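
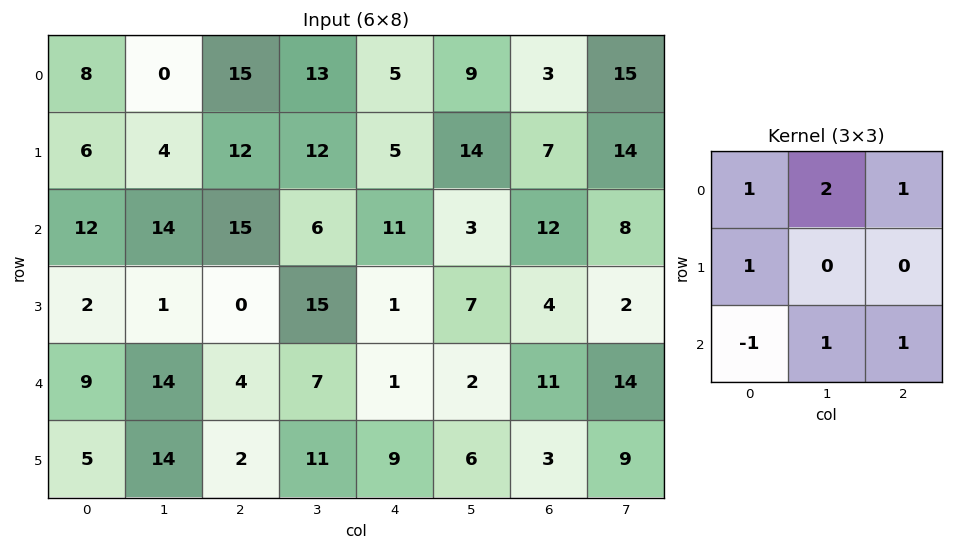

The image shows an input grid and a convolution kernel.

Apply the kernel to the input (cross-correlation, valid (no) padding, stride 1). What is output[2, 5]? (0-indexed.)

65

The receptive field on the input at this output position is [3 12 8 / 7 4 2 / 2 11 14]. Elementwise product with the kernel and sum: 3·1 + 12·2 + 8·1 + 7·1 + 2·-1 + 11·1 + 14·1.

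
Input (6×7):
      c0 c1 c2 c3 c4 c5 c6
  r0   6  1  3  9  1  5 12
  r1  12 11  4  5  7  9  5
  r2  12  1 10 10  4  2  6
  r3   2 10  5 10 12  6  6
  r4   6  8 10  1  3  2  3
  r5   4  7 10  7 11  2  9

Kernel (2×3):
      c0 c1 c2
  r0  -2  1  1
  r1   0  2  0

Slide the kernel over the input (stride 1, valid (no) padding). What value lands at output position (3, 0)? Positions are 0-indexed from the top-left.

27

The receptive field on the input at this output position is [2 10 5 / 6 8 10]. Elementwise product with the kernel and sum: 2·-2 + 10·1 + 5·1 + 8·2.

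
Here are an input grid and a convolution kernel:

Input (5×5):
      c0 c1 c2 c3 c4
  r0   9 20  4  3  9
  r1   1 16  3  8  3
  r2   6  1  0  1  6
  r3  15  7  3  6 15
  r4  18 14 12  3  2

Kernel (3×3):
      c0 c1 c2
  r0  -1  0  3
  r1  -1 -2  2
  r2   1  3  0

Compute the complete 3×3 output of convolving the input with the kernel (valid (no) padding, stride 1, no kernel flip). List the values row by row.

-15 -16 13
36 25 37
31 51 54

Output[0,0]: The receptive field on the input at this output position is [9 20 4 / 1 16 3 / 6 1 0]. Elementwise product with the kernel and sum: 9·-1 + 4·3 + 1·-1 + 16·-2 + 3·2 + 6·1 + 1·3.
Output[0,1]: The receptive field on the input at this output position is [20 4 3 / 16 3 8 / 1 0 1]. Elementwise product with the kernel and sum: 20·-1 + 3·3 + 16·-1 + 3·-2 + 8·2 + 1·1 + 0·3.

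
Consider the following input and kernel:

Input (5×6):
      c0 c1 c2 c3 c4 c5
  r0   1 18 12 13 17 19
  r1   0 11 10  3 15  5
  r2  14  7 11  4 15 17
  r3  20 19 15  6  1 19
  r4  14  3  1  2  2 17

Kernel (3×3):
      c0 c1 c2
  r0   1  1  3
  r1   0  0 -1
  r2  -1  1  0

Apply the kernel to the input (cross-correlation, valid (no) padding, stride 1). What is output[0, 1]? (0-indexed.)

70

The receptive field on the input at this output position is [18 12 13 / 11 10 3 / 7 11 4]. Elementwise product with the kernel and sum: 18·1 + 12·1 + 13·3 + 3·-1 + 7·-1 + 11·1.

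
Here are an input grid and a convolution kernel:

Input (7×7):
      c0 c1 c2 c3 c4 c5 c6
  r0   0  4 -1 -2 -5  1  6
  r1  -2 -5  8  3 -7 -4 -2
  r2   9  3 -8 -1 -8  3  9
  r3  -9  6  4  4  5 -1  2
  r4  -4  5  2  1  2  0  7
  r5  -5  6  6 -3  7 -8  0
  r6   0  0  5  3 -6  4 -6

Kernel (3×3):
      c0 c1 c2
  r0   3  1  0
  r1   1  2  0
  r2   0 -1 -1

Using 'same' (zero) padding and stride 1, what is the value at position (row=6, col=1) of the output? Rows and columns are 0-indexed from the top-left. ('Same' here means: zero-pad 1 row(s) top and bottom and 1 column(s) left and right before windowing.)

The receptive field on the zero-padded input at this output position is [-5 6 6 / 0 0 5 / 0 0 0]. Elementwise product with the kernel and sum: -5·3 + 6·1 + 0·1 + 0·2 + 0·-1 + 0·-1.

-9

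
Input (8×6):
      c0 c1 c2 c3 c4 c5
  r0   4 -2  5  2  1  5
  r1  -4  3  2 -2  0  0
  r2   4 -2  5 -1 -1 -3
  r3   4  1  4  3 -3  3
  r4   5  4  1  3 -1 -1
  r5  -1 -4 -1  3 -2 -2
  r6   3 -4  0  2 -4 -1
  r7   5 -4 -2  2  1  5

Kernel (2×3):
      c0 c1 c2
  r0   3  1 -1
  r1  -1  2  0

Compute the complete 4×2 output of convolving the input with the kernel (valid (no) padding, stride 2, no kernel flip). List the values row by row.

15 10
3 17
11 14
-8 12

Output[0,0]: The receptive field on the input at this output position is [4 -2 5 / -4 3 2]. Elementwise product with the kernel and sum: 4·3 + -2·1 + 5·-1 + -4·-1 + 3·2.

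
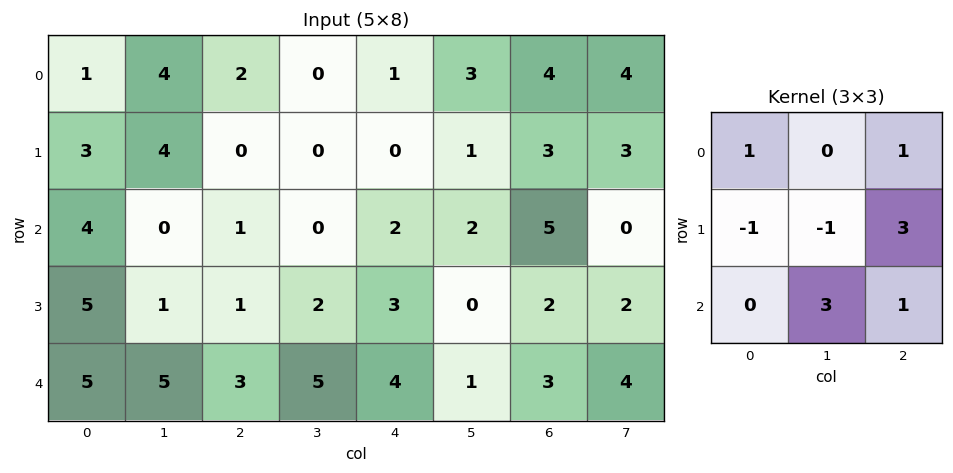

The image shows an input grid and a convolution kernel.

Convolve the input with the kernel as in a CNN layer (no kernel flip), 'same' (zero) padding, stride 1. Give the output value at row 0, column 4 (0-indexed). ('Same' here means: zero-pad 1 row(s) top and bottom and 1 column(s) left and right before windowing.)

9

The receptive field on the zero-padded input at this output position is [0 0 0 / 0 1 3 / 0 0 1]. Elementwise product with the kernel and sum: 0·1 + 0·1 + 0·-1 + 1·-1 + 3·3 + 0·3 + 1·1.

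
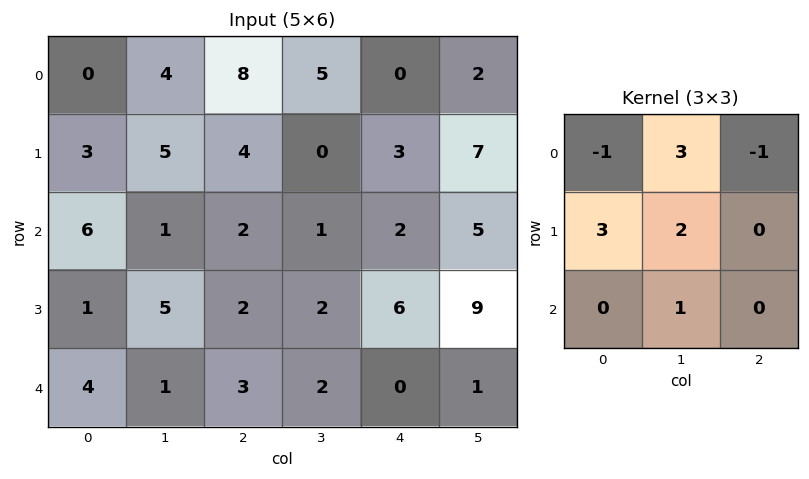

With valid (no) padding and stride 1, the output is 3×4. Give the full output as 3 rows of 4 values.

24 40 20 1
33 16 3 15
9 26 11 18

Output[0,0]: The receptive field on the input at this output position is [0 4 8 / 3 5 4 / 6 1 2]. Elementwise product with the kernel and sum: 0·-1 + 4·3 + 8·-1 + 3·3 + 5·2 + 1·1.
Output[0,1]: The receptive field on the input at this output position is [4 8 5 / 5 4 0 / 1 2 1]. Elementwise product with the kernel and sum: 4·-1 + 8·3 + 5·-1 + 5·3 + 4·2 + 2·1.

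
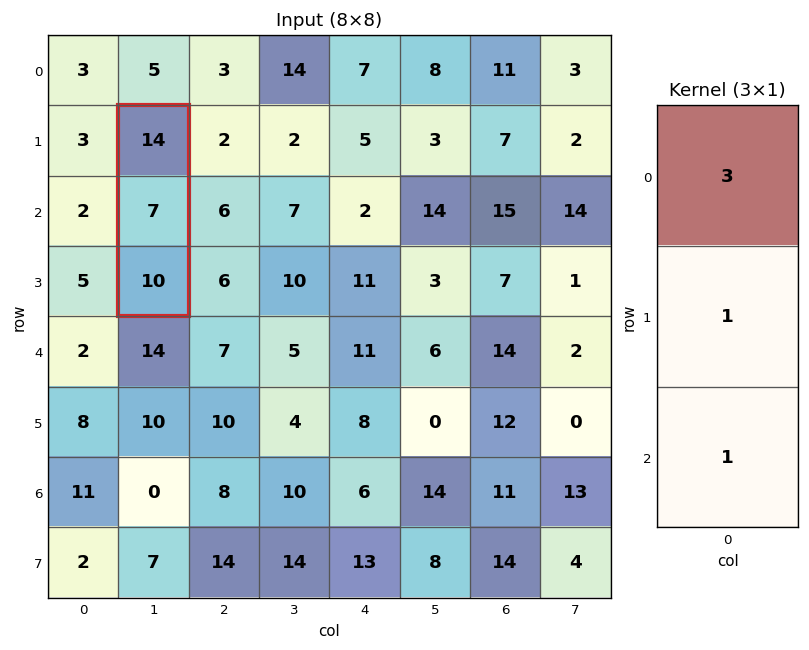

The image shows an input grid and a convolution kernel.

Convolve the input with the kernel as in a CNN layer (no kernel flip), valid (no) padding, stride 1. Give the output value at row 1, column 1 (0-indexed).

59

The receptive field on the input at this output position is [14 / 7 / 10]. Elementwise product with the kernel and sum: 14·3 + 7·1 + 10·1.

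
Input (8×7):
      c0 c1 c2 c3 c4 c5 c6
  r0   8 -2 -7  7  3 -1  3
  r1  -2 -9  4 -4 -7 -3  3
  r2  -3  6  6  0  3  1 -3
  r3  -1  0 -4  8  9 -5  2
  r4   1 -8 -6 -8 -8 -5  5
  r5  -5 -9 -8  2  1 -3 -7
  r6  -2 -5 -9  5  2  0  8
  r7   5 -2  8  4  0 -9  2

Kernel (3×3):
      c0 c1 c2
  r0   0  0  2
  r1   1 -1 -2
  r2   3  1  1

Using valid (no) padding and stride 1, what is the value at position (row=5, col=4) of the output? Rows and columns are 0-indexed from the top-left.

The receptive field on the input at this output position is [1 -3 -7 / 2 0 8 / 0 -9 2]. Elementwise product with the kernel and sum: -7·2 + 2·1 + 0·-1 + 8·-2 + 0·3 + -9·1 + 2·1.

-35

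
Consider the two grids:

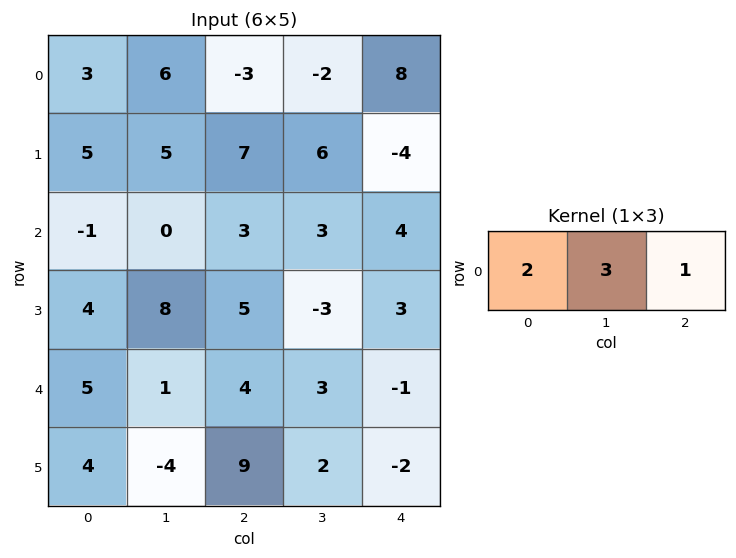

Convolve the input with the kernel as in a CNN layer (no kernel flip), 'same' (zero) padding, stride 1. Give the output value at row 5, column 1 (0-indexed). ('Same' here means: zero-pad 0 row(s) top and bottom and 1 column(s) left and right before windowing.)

The receptive field on the zero-padded input at this output position is [4 -4 9]. Elementwise product with the kernel and sum: 4·2 + -4·3 + 9·1.

5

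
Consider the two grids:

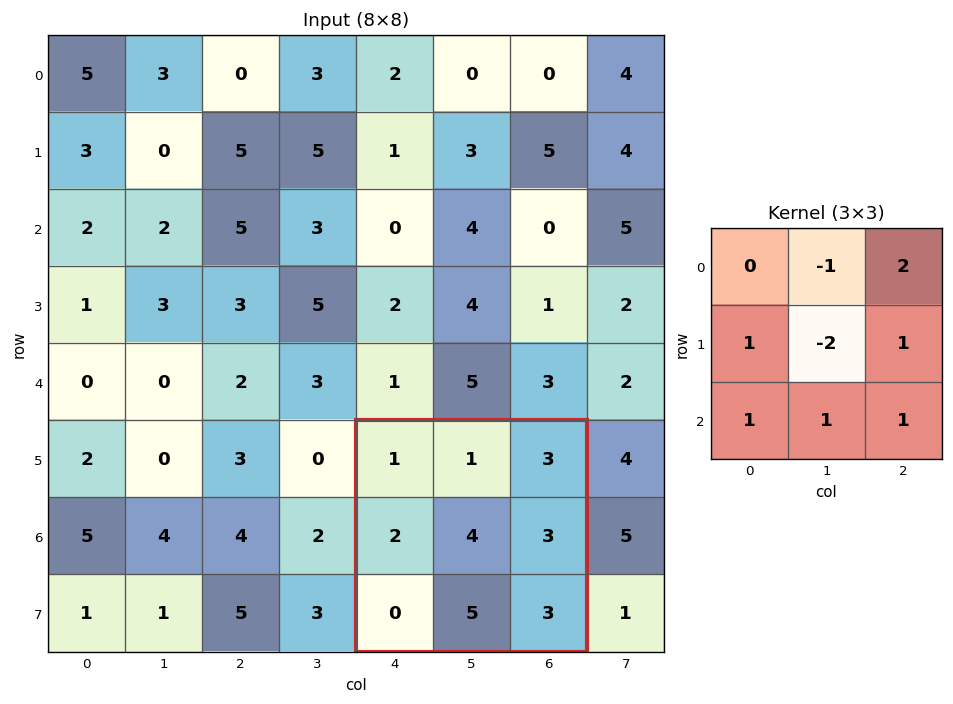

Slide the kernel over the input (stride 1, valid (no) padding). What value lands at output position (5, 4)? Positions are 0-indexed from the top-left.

10

The receptive field on the input at this output position is [1 1 3 / 2 4 3 / 0 5 3]. Elementwise product with the kernel and sum: 1·-1 + 3·2 + 2·1 + 4·-2 + 3·1 + 0·1 + 5·1 + 3·1.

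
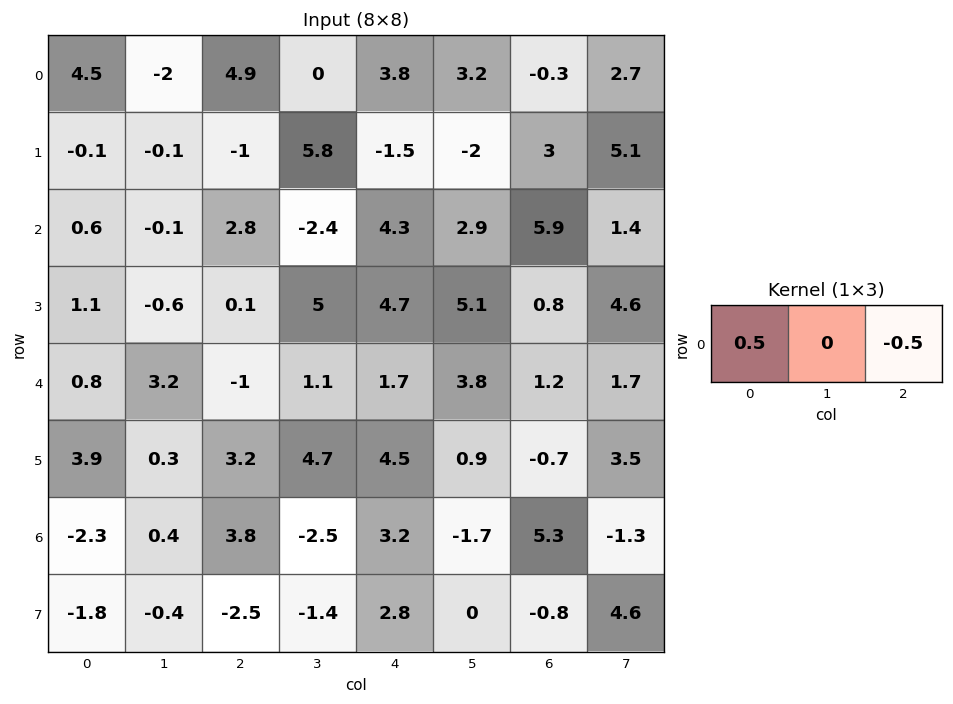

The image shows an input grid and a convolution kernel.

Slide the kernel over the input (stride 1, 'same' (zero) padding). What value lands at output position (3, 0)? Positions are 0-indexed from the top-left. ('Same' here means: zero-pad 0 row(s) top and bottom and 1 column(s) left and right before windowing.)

0.3

The receptive field on the zero-padded input at this output position is [0 1.1 -0.6]. Elementwise product with the kernel and sum: 0·0.5 + -0.6·-0.5.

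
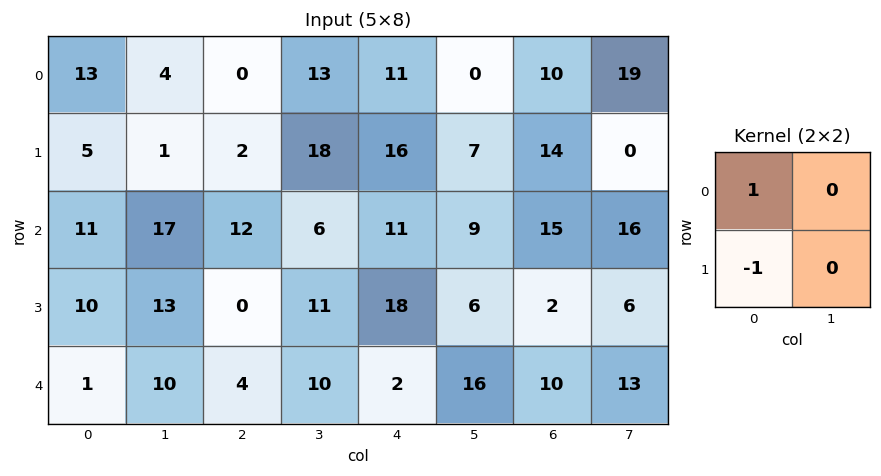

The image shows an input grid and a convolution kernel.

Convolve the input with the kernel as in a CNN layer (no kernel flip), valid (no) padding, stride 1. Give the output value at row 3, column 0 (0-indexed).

9

The receptive field on the input at this output position is [10 13 / 1 10]. Elementwise product with the kernel and sum: 10·1 + 1·-1.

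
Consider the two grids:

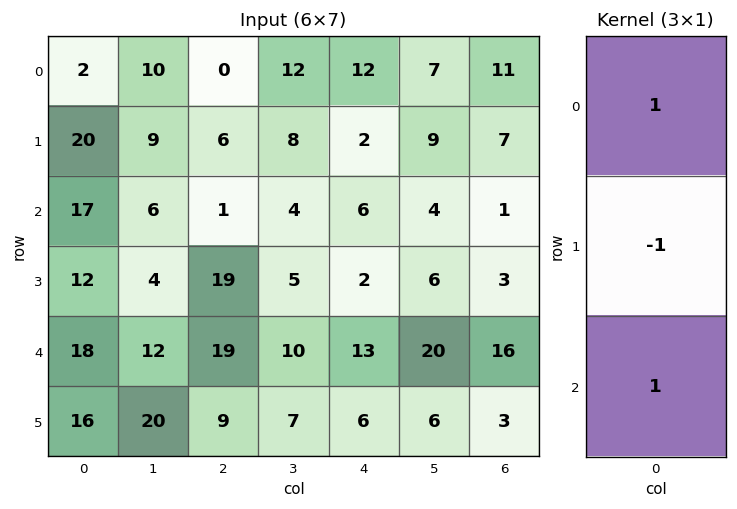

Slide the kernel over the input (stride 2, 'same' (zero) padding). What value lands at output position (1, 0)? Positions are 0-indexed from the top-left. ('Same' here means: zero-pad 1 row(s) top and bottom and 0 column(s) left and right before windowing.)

The receptive field on the zero-padded input at this output position is [20 / 17 / 12]. Elementwise product with the kernel and sum: 20·1 + 17·-1 + 12·1.

15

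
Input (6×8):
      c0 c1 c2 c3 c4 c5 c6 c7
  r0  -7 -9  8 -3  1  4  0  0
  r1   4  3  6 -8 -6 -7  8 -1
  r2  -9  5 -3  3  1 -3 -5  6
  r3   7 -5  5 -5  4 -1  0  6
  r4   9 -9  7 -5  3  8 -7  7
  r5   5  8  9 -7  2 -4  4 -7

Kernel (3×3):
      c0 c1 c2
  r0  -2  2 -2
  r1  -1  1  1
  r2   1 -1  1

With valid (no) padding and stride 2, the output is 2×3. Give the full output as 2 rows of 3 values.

Output[0,0]: The receptive field on the input at this output position is [-7 -9 8 / 4 3 6 / -9 5 -3]. Elementwise product with the kernel and sum: -7·-2 + -9·2 + 8·-2 + 4·-1 + 3·1 + 6·1 + -9·1 + 5·-1 + -3·1.
Output[0,1]: The receptive field on the input at this output position is [8 -3 1 / 6 -8 -6 / -3 3 1]. Elementwise product with the kernel and sum: 8·-2 + -3·2 + 1·-2 + 6·-1 + -8·1 + -6·1 + -3·1 + 3·-1 + 1·1.

-32 -49 12
52 19 -15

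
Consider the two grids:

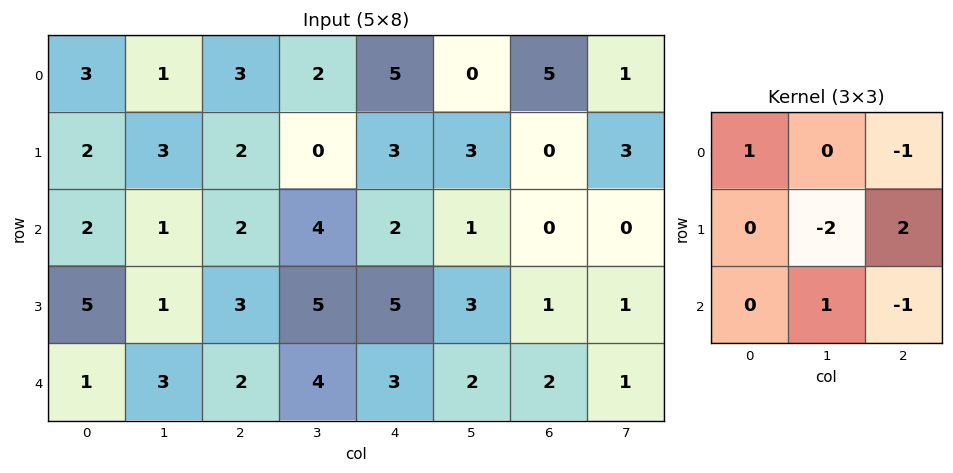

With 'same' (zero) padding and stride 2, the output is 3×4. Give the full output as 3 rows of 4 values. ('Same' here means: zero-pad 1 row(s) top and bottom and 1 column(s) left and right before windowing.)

Output[0,0]: The receptive field on the zero-padded input at this output position is [0 0 0 / 0 3 1 / 0 2 3]. Elementwise product with the kernel and sum: 0·1 + 0·-1 + 3·-2 + 1·2 + 2·1 + 3·-1.

-5 0 -10 -11
-1 5 -3 0
3 0 0 0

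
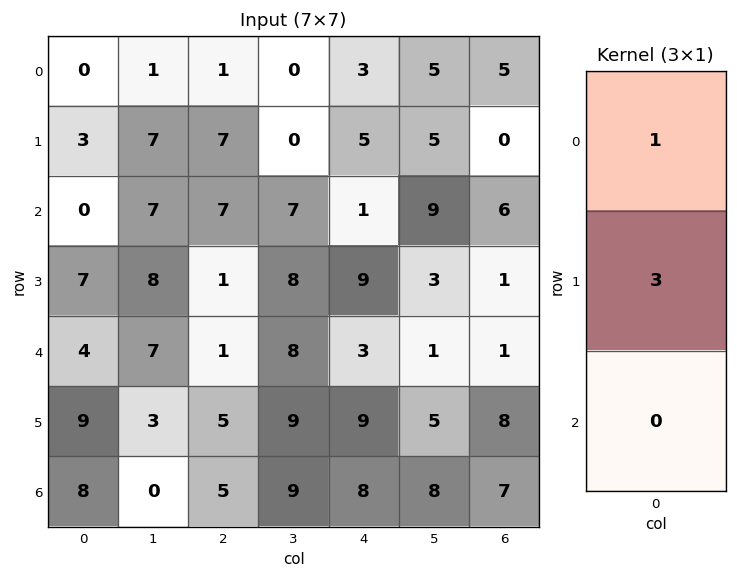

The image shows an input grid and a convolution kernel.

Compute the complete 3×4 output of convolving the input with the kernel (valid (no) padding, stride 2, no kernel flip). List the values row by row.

Output[0,0]: The receptive field on the input at this output position is [0 / 3 / 0]. Elementwise product with the kernel and sum: 0·1 + 3·3.

9 22 18 5
21 10 28 9
31 16 30 25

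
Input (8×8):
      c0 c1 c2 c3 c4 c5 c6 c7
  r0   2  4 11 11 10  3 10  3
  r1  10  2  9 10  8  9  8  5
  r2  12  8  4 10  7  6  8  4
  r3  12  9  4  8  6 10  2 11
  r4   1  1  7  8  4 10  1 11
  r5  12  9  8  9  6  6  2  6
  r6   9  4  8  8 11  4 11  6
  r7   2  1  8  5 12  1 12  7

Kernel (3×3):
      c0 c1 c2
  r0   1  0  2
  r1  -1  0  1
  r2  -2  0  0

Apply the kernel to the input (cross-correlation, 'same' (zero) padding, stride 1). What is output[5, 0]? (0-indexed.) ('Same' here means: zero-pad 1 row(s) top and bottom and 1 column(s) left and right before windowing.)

11

The receptive field on the zero-padded input at this output position is [0 1 1 / 0 12 9 / 0 9 4]. Elementwise product with the kernel and sum: 0·1 + 1·2 + 0·-1 + 9·1 + 0·-2.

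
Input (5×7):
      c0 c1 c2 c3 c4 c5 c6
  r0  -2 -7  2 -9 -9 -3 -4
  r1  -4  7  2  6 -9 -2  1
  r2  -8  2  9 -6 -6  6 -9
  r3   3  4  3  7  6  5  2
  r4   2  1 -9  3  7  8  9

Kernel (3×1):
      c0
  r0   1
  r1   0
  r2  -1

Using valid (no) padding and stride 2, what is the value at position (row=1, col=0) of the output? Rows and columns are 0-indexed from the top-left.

The receptive field on the input at this output position is [-8 / 3 / 2]. Elementwise product with the kernel and sum: -8·1 + 2·-1.

-10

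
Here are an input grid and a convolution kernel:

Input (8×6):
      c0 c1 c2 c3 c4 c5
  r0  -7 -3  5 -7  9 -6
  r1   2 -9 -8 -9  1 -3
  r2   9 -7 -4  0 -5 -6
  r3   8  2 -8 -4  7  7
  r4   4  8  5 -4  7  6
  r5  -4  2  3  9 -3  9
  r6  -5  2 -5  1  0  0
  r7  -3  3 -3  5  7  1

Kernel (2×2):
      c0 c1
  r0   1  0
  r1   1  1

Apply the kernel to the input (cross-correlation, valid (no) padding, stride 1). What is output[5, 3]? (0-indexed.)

10

The receptive field on the input at this output position is [9 -3 / 1 0]. Elementwise product with the kernel and sum: 9·1 + 1·1 + 0·1.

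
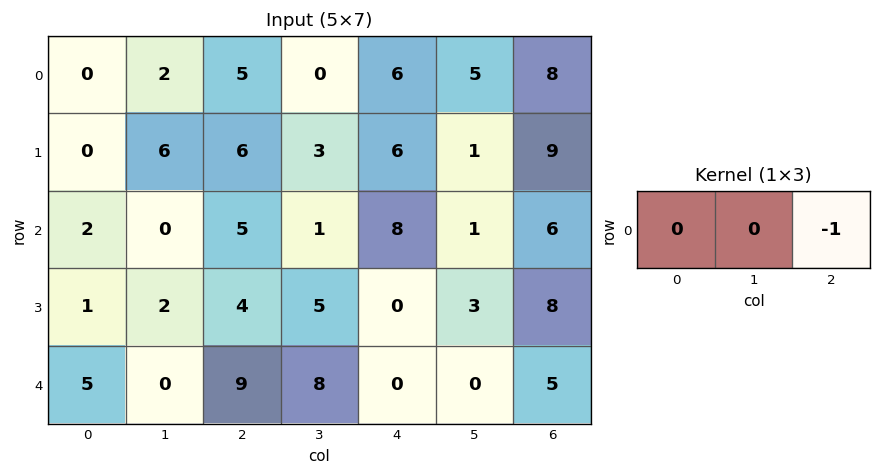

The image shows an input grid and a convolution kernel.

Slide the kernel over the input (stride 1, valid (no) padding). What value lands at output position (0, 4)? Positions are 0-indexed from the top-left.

The receptive field on the input at this output position is [6 5 8]. Elementwise product with the kernel and sum: 8·-1.

-8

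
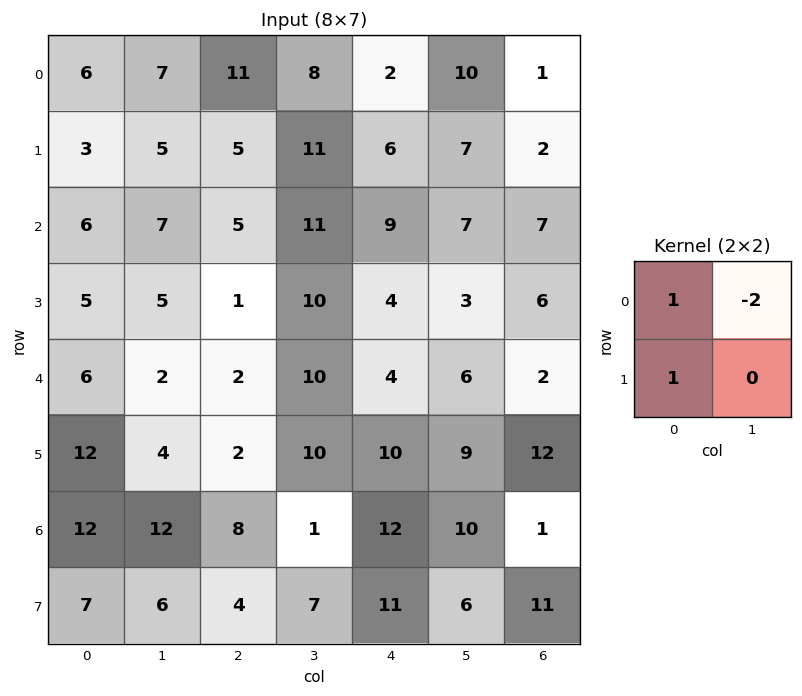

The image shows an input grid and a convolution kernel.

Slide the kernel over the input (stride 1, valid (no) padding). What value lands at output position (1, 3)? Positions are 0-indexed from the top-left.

10

The receptive field on the input at this output position is [11 6 / 11 9]. Elementwise product with the kernel and sum: 11·1 + 6·-2 + 11·1.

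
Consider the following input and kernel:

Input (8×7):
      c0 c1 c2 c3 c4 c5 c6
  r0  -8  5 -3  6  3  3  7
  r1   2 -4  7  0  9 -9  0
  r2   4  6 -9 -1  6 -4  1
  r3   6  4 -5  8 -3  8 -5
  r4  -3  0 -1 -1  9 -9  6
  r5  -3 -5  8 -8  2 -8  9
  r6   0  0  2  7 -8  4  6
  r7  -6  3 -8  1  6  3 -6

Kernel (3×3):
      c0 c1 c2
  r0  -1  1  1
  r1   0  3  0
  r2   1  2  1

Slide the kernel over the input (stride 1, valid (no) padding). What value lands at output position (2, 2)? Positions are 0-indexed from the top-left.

The receptive field on the input at this output position is [-9 -1 6 / -5 8 -3 / -1 -1 9]. Elementwise product with the kernel and sum: -9·-1 + -1·1 + 6·1 + 8·3 + -1·1 + -1·2 + 9·1.

44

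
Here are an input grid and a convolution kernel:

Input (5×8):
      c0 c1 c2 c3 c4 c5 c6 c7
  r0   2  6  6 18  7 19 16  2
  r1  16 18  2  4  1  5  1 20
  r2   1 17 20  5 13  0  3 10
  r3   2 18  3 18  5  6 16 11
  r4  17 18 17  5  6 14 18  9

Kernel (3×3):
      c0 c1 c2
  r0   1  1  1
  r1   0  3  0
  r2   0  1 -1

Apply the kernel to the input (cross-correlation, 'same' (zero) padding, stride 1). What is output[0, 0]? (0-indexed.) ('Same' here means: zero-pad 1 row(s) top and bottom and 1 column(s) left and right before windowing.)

The receptive field on the zero-padded input at this output position is [0 0 0 / 0 2 6 / 0 16 18]. Elementwise product with the kernel and sum: 0·1 + 0·1 + 0·1 + 2·3 + 16·1 + 18·-1.

4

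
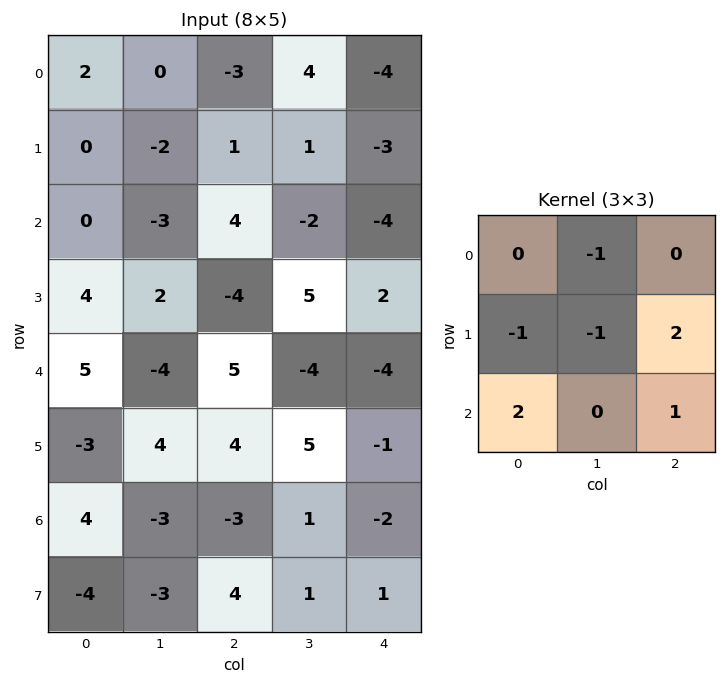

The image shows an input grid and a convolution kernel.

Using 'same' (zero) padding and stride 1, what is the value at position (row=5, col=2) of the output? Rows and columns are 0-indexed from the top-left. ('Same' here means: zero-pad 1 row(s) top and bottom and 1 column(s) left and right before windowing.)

-8

The receptive field on the zero-padded input at this output position is [-4 5 -4 / 4 4 5 / -3 -3 1]. Elementwise product with the kernel and sum: 5·-1 + 4·-1 + 4·-1 + 5·2 + -3·2 + 1·1.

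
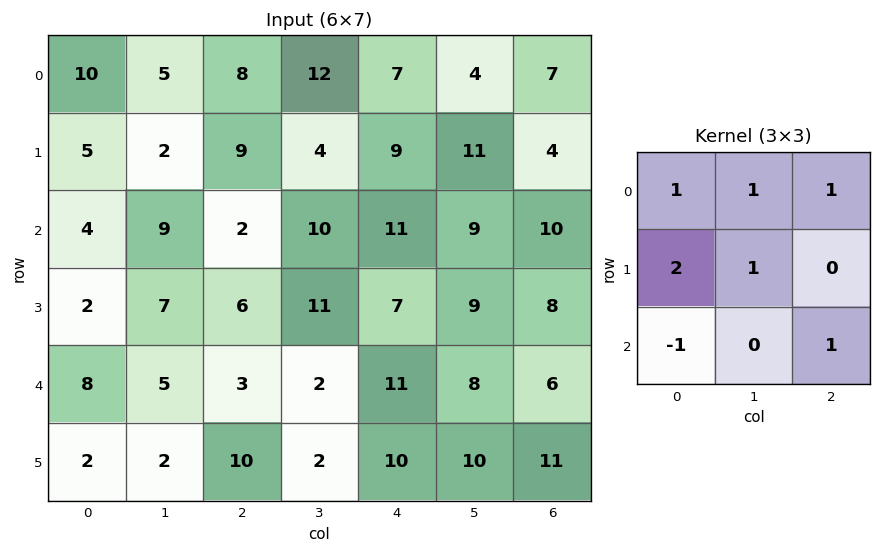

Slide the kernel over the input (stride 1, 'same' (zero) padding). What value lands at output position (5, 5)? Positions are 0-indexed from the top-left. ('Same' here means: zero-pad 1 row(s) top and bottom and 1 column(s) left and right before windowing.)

The receptive field on the zero-padded input at this output position is [11 8 6 / 10 10 11 / 0 0 0]. Elementwise product with the kernel and sum: 11·1 + 8·1 + 6·1 + 10·2 + 10·1 + 0·-1 + 0·1.

55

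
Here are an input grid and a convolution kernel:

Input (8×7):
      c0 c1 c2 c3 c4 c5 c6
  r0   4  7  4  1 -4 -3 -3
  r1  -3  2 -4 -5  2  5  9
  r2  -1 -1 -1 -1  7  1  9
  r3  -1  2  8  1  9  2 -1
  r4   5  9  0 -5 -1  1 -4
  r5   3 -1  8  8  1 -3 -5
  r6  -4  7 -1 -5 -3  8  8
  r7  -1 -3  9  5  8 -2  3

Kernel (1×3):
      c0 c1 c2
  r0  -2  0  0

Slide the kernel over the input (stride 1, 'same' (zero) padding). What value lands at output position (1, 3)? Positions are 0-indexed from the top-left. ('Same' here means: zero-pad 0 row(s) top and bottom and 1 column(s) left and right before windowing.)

The receptive field on the zero-padded input at this output position is [-4 -5 2]. Elementwise product with the kernel and sum: -4·-2.

8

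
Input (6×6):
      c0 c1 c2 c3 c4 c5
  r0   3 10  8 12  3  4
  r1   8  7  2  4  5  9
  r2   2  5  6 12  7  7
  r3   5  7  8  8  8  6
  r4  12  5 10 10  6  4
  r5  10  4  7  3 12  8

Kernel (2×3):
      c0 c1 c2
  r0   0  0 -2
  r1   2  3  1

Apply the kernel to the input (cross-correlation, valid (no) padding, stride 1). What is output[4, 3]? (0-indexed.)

The receptive field on the input at this output position is [10 6 4 / 3 12 8]. Elementwise product with the kernel and sum: 4·-2 + 3·2 + 12·3 + 8·1.

42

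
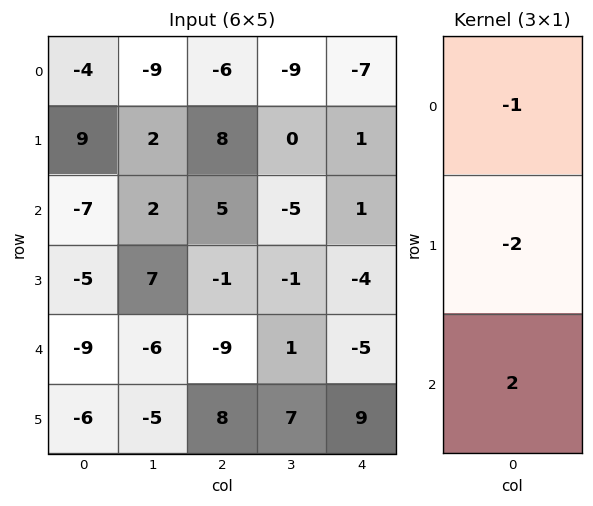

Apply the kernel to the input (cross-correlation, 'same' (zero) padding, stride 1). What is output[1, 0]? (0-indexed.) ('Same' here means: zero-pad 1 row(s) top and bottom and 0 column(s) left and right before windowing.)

The receptive field on the zero-padded input at this output position is [-4 / 9 / -7]. Elementwise product with the kernel and sum: -4·-1 + 9·-2 + -7·2.

-28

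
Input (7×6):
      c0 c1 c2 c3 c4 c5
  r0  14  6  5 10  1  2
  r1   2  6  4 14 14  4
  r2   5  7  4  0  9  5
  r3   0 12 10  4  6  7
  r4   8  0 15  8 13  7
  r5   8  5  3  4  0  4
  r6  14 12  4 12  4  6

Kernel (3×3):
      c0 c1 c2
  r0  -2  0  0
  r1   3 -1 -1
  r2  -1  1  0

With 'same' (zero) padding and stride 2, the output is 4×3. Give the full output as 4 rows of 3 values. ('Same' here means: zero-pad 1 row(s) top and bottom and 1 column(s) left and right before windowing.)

-18 1 27
-12 3 -40
0 -49 -8
-26 10 18

Output[0,0]: The receptive field on the zero-padded input at this output position is [0 0 0 / 0 14 6 / 0 2 6]. Elementwise product with the kernel and sum: 0·-2 + 0·3 + 14·-1 + 6·-1 + 0·-1 + 2·1.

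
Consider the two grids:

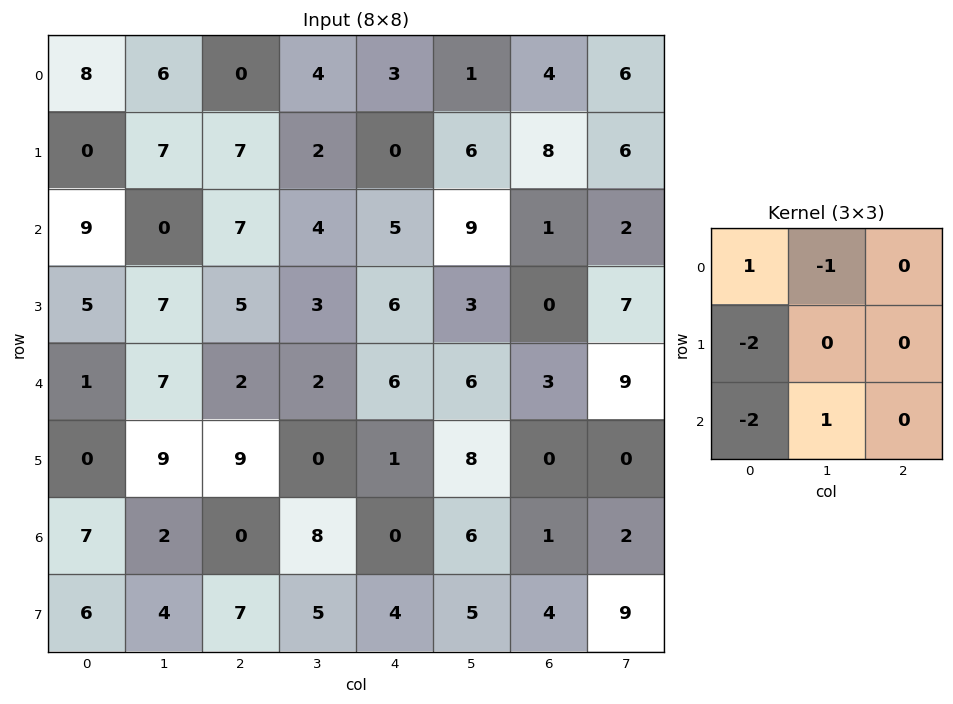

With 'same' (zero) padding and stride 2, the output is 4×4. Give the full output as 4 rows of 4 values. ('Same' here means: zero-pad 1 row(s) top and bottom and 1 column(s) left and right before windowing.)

Output[0,0]: The receptive field on the zero-padded input at this output position is [0 0 0 / 0 8 6 / 0 0 7]. Elementwise product with the kernel and sum: 0·1 + 0·-1 + 0·-2 + 0·-2 + 0·1.
Output[0,1]: The receptive field on the zero-padded input at this output position is [0 0 0 / 6 0 4 / 7 7 2]. Elementwise product with the kernel and sum: 0·1 + 0·-1 + 6·-2 + 7·-2 + 7·1.

0 -19 -12 -6
5 -9 -6 -26
-5 -21 -6 -25
6 -5 -23 -10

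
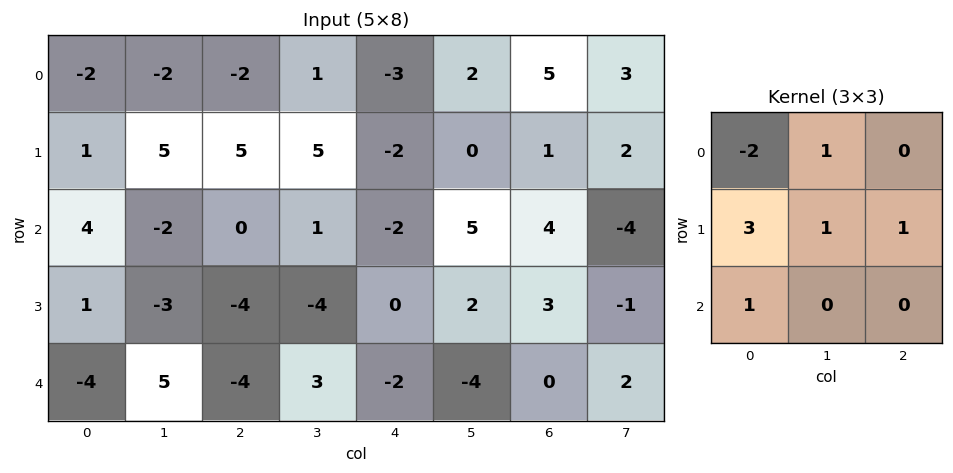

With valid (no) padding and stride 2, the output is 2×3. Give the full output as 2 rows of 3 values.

Output[0,0]: The receptive field on the input at this output position is [-2 -2 -2 / 1 5 5 / 4 -2 0]. Elementwise product with the kernel and sum: -2·-2 + -2·1 + 1·3 + 5·1 + 5·1 + 4·1.
Output[0,1]: The receptive field on the input at this output position is [-2 1 -3 / 5 5 -2 / 0 1 -2]. Elementwise product with the kernel and sum: -2·-2 + 1·1 + 5·3 + 5·1 + -2·1 + 0·1.

19 23 1
-18 -19 12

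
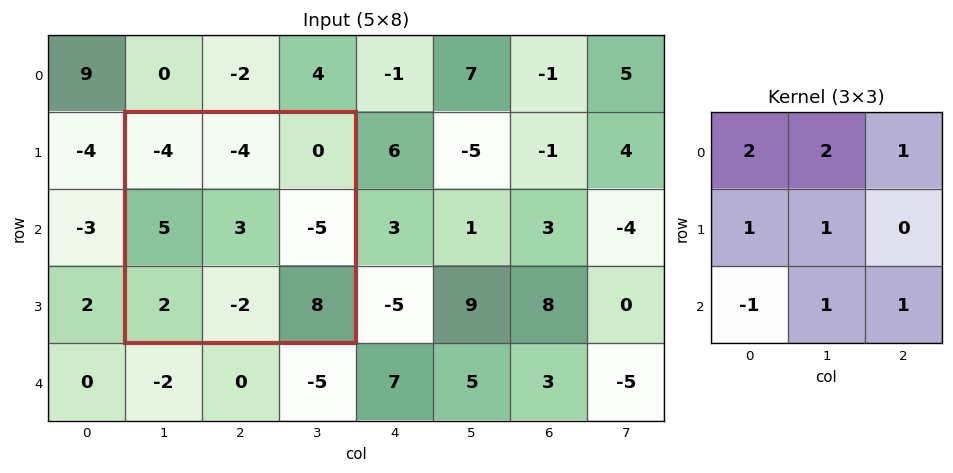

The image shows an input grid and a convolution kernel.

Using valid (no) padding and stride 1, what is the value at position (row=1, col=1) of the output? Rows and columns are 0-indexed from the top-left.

The receptive field on the input at this output position is [-4 -4 0 / 5 3 -5 / 2 -2 8]. Elementwise product with the kernel and sum: -4·2 + -4·2 + 0·1 + 5·1 + 3·1 + 2·-1 + -2·1 + 8·1.

-4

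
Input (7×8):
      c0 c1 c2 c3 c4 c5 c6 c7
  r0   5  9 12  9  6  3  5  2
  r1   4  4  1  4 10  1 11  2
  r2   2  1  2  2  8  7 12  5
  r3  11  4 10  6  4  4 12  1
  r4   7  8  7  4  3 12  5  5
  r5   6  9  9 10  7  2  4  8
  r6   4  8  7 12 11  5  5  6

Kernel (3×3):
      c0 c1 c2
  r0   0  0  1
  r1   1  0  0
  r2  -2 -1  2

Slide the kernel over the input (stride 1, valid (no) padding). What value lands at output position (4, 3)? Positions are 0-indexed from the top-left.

-3

The receptive field on the input at this output position is [4 3 12 / 10 7 2 / 12 11 5]. Elementwise product with the kernel and sum: 12·1 + 10·1 + 12·-2 + 11·-1 + 5·2.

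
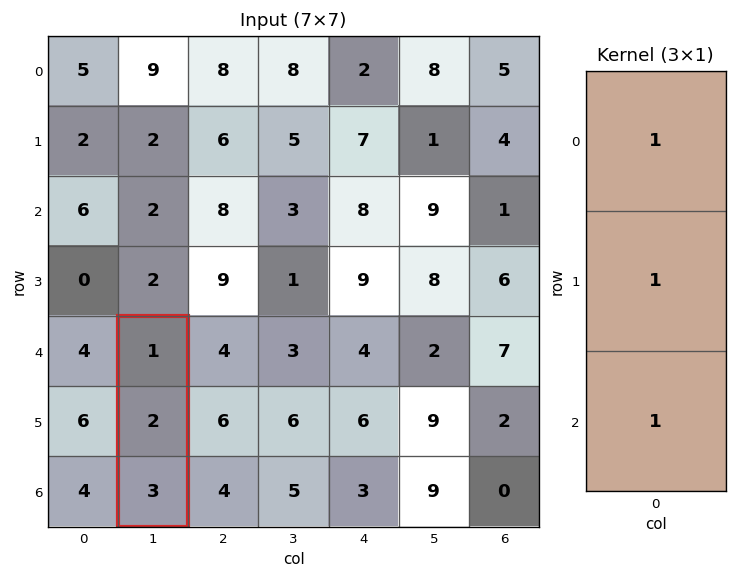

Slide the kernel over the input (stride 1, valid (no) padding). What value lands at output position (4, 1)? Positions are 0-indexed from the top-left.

6

The receptive field on the input at this output position is [1 / 2 / 3]. Elementwise product with the kernel and sum: 1·1 + 2·1 + 3·1.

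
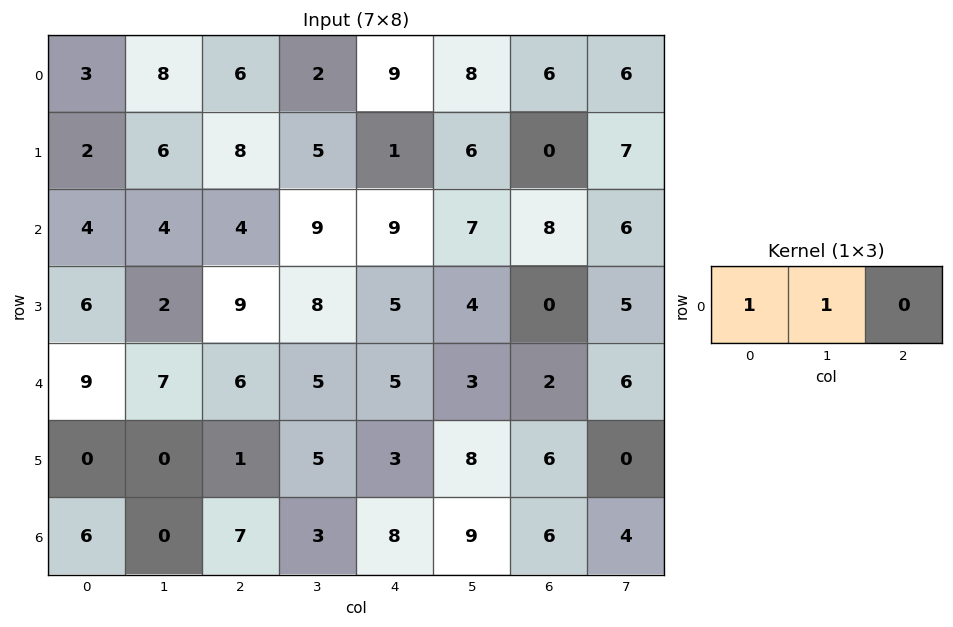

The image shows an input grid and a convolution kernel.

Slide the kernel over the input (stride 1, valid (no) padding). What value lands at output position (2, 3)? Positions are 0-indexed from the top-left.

18

The receptive field on the input at this output position is [9 9 7]. Elementwise product with the kernel and sum: 9·1 + 9·1.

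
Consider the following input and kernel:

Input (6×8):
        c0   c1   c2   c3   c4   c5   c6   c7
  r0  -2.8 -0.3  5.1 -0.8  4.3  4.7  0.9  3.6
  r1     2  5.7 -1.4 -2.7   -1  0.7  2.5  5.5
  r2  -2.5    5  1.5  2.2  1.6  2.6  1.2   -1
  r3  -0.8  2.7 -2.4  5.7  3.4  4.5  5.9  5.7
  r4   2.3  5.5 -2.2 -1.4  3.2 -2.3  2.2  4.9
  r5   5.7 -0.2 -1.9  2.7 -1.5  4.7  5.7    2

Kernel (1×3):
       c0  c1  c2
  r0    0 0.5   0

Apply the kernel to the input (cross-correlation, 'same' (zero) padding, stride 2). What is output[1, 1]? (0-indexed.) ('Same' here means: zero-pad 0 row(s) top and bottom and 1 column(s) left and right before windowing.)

The receptive field on the zero-padded input at this output position is [5 1.5 2.2]. Elementwise product with the kernel and sum: 1.5·0.5.

0.75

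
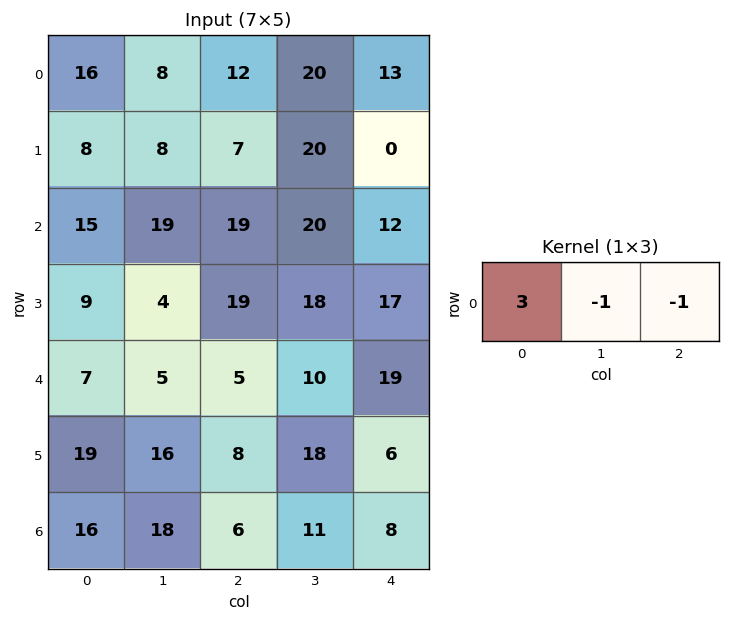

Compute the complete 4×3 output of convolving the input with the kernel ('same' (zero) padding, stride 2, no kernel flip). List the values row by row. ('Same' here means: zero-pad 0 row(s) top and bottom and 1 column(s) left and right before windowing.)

-24 -8 47
-34 18 48
-12 0 11
-34 37 25

Output[0,0]: The receptive field on the zero-padded input at this output position is [0 16 8]. Elementwise product with the kernel and sum: 0·3 + 16·-1 + 8·-1.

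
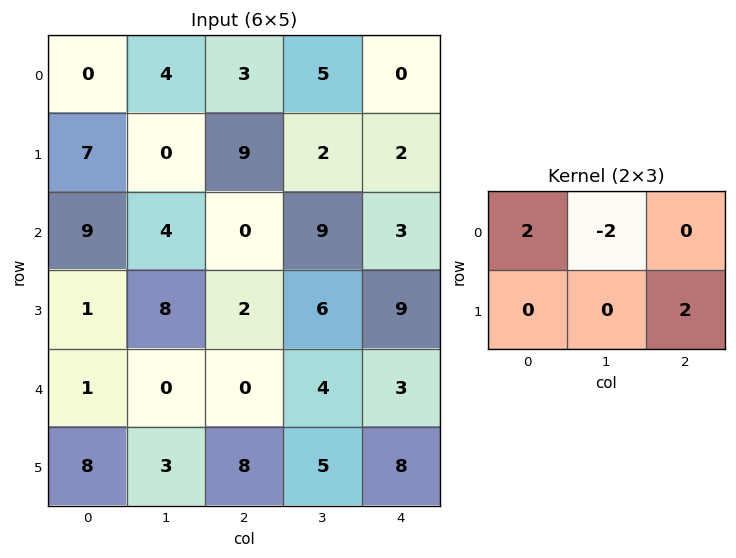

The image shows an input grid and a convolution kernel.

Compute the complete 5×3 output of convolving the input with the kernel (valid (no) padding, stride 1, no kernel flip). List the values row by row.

Output[0,0]: The receptive field on the input at this output position is [0 4 3 / 7 0 9]. Elementwise product with the kernel and sum: 0·2 + 4·-2 + 9·2.
Output[0,1]: The receptive field on the input at this output position is [4 3 5 / 0 9 2]. Elementwise product with the kernel and sum: 4·2 + 3·-2 + 2·2.

10 6 0
14 0 20
14 20 0
-14 20 -2
18 10 8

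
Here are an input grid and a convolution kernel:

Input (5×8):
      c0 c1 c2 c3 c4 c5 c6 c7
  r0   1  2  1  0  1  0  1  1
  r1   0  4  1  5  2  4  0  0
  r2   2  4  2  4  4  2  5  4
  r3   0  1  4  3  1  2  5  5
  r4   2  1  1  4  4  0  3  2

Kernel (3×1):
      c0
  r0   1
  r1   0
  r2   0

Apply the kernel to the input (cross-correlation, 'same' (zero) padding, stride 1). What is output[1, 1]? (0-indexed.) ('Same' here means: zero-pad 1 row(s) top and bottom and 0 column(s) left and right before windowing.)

The receptive field on the zero-padded input at this output position is [2 / 4 / 4]. Elementwise product with the kernel and sum: 2·1.

2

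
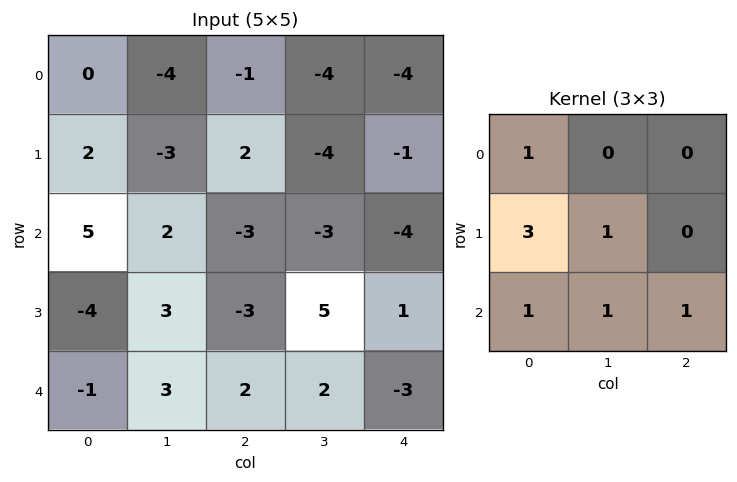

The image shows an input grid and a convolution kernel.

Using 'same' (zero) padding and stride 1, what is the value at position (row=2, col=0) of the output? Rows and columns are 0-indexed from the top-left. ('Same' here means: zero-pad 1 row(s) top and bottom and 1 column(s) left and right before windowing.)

4

The receptive field on the zero-padded input at this output position is [0 2 -3 / 0 5 2 / 0 -4 3]. Elementwise product with the kernel and sum: 0·1 + 0·3 + 5·1 + 0·1 + -4·1 + 3·1.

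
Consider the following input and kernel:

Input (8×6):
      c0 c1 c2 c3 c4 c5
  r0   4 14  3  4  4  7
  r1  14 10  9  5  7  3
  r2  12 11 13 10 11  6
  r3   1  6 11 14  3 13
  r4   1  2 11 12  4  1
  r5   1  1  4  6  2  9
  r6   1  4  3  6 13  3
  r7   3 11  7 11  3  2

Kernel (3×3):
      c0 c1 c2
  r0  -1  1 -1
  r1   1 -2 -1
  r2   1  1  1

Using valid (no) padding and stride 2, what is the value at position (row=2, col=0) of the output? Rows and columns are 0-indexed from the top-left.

The receptive field on the input at this output position is [1 2 11 / 1 1 4 / 1 4 3]. Elementwise product with the kernel and sum: 1·-1 + 2·1 + 11·-1 + 1·1 + 1·-2 + 4·-1 + 1·1 + 4·1 + 3·1.

-7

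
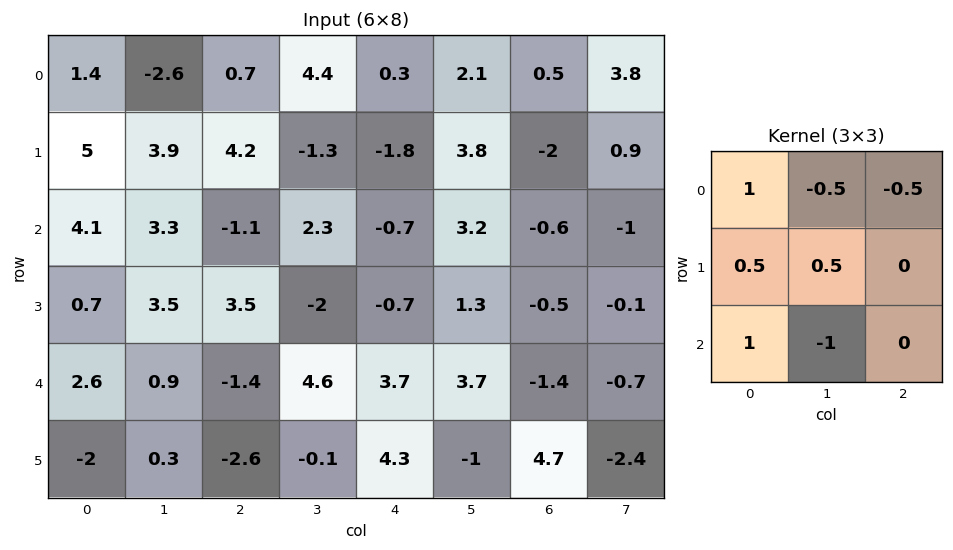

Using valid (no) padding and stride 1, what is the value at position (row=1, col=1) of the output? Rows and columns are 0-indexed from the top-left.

3.55

The receptive field on the input at this output position is [3.9 4.2 -1.3 / 3.3 -1.1 2.3 / 3.5 3.5 -2]. Elementwise product with the kernel and sum: 3.9·1 + 4.2·-0.5 + -1.3·-0.5 + 3.3·0.5 + -1.1·0.5 + 3.5·1 + 3.5·-1.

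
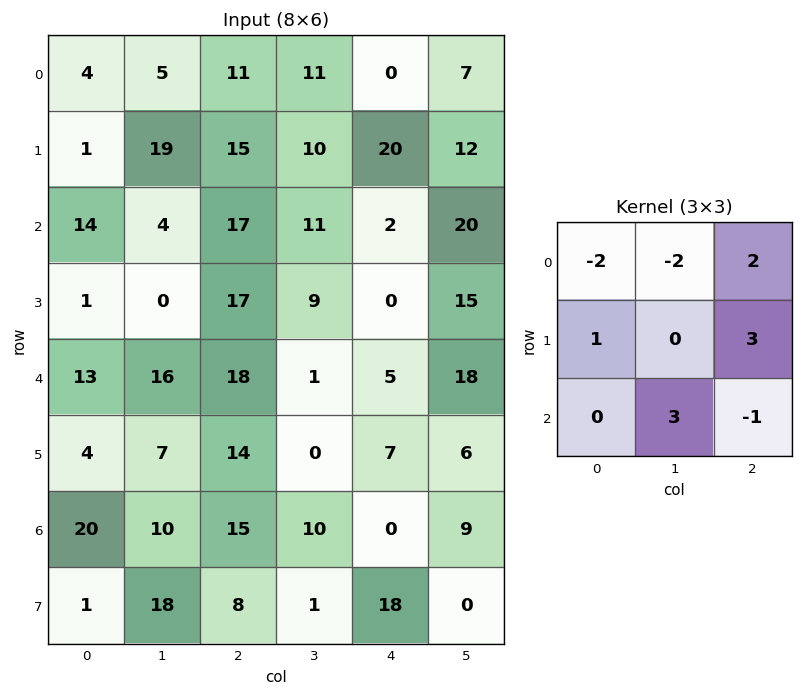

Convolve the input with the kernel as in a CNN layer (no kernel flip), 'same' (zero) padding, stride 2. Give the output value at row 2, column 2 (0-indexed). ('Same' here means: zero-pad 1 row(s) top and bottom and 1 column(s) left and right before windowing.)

82

The receptive field on the zero-padded input at this output position is [9 0 15 / 1 5 18 / 0 7 6]. Elementwise product with the kernel and sum: 9·-2 + 0·-2 + 15·2 + 1·1 + 18·3 + 7·3 + 6·-1.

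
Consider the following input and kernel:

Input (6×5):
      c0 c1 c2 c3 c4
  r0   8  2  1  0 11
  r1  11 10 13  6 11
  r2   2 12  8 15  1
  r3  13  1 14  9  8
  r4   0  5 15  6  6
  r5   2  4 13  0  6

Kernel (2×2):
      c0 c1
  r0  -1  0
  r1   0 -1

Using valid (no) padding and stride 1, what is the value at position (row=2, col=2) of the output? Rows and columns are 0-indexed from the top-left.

-17

The receptive field on the input at this output position is [8 15 / 14 9]. Elementwise product with the kernel and sum: 8·-1 + 9·-1.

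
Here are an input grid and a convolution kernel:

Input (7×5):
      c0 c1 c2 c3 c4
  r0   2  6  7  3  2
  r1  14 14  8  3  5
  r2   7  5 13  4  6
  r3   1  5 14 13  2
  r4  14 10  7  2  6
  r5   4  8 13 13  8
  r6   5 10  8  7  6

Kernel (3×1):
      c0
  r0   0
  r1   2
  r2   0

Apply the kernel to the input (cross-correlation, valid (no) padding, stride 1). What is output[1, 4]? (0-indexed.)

12

The receptive field on the input at this output position is [5 / 6 / 2]. Elementwise product with the kernel and sum: 6·2.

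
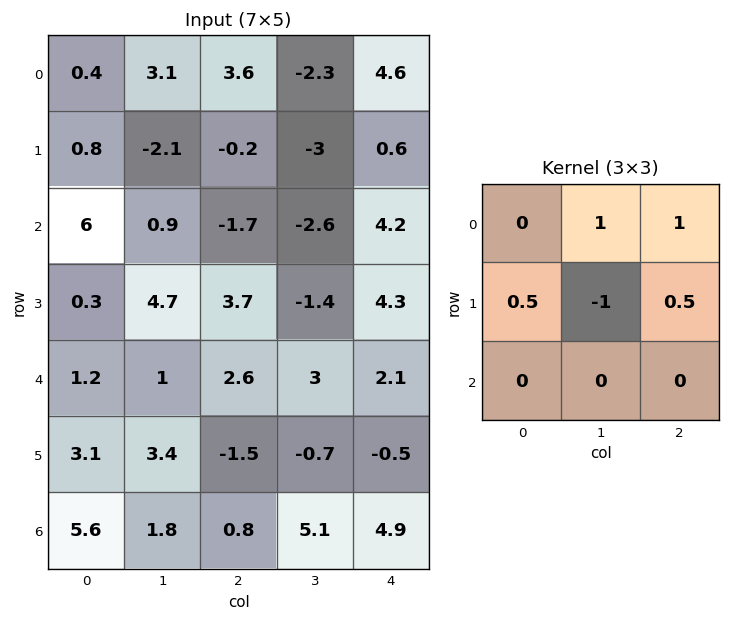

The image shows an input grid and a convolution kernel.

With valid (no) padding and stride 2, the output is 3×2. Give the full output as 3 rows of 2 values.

9.1 5.5
-3.5 7
1 4.8

Output[0,0]: The receptive field on the input at this output position is [0.4 3.1 3.6 / 0.8 -2.1 -0.2 / 6 0.9 -1.7]. Elementwise product with the kernel and sum: 3.1·1 + 3.6·1 + 0.8·0.5 + -2.1·-1 + -0.2·0.5.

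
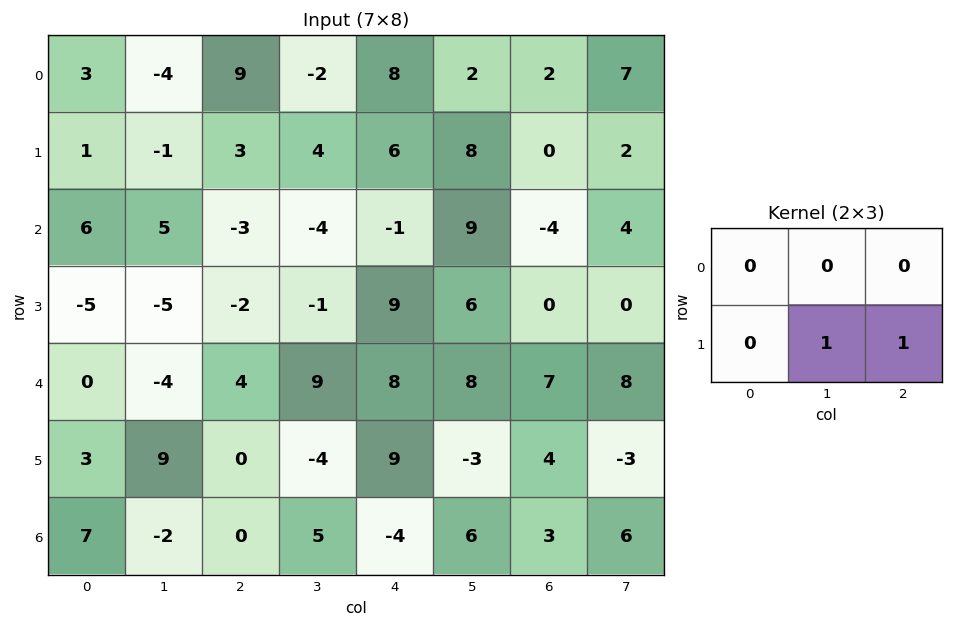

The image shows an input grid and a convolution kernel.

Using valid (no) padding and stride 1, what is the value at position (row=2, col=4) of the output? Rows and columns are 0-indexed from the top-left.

The receptive field on the input at this output position is [-1 9 -4 / 9 6 0]. Elementwise product with the kernel and sum: 6·1 + 0·1.

6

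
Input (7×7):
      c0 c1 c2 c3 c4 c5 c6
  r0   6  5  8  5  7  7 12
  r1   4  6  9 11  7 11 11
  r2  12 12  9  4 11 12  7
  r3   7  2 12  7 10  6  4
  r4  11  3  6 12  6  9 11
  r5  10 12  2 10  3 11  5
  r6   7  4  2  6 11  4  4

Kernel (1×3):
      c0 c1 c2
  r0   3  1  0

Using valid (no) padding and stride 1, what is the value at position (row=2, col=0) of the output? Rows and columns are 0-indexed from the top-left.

48

The receptive field on the input at this output position is [12 12 9]. Elementwise product with the kernel and sum: 12·3 + 12·1.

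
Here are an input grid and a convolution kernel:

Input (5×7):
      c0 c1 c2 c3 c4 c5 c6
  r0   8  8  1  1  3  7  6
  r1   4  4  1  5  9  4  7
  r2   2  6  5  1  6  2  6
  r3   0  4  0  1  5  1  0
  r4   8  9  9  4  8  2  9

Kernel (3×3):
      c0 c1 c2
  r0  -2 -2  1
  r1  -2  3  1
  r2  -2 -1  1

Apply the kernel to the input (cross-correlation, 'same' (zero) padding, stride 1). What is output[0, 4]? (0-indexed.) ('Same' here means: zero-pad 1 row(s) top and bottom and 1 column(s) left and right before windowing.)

-1

The receptive field on the zero-padded input at this output position is [0 0 0 / 1 3 7 / 5 9 4]. Elementwise product with the kernel and sum: 0·-2 + 0·-2 + 0·1 + 1·-2 + 3·3 + 7·1 + 5·-2 + 9·-1 + 4·1.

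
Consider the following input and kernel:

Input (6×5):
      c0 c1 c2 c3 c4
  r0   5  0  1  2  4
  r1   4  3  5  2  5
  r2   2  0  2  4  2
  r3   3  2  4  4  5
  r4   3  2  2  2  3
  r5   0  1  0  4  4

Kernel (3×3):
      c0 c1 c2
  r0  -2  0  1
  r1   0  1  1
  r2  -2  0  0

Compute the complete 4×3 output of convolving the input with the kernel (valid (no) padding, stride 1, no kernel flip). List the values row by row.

Output[0,0]: The receptive field on the input at this output position is [5 0 1 / 4 3 5 / 2 0 2]. Elementwise product with the kernel and sum: 5·-2 + 1·1 + 3·1 + 5·1 + 2·-2.
Output[0,1]: The receptive field on the input at this output position is [0 1 2 / 3 5 2 / 0 2 4]. Elementwise product with the kernel and sum: 0·-2 + 2·1 + 5·1 + 2·1 + 0·-2.

-5 9 5
-7 -2 -7
-2 8 3
2 2 2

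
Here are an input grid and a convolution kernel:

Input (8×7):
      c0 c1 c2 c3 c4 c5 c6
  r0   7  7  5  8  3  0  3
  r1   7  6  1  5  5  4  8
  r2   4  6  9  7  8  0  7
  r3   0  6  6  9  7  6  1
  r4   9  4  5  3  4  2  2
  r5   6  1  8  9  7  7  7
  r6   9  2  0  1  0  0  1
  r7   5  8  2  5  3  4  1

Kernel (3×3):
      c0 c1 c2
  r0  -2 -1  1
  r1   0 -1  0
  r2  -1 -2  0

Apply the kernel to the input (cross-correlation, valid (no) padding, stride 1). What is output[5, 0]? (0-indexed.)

The receptive field on the input at this output position is [6 1 8 / 9 2 0 / 5 8 2]. Elementwise product with the kernel and sum: 6·-2 + 1·-1 + 8·1 + 2·-1 + 5·-1 + 8·-2.

-28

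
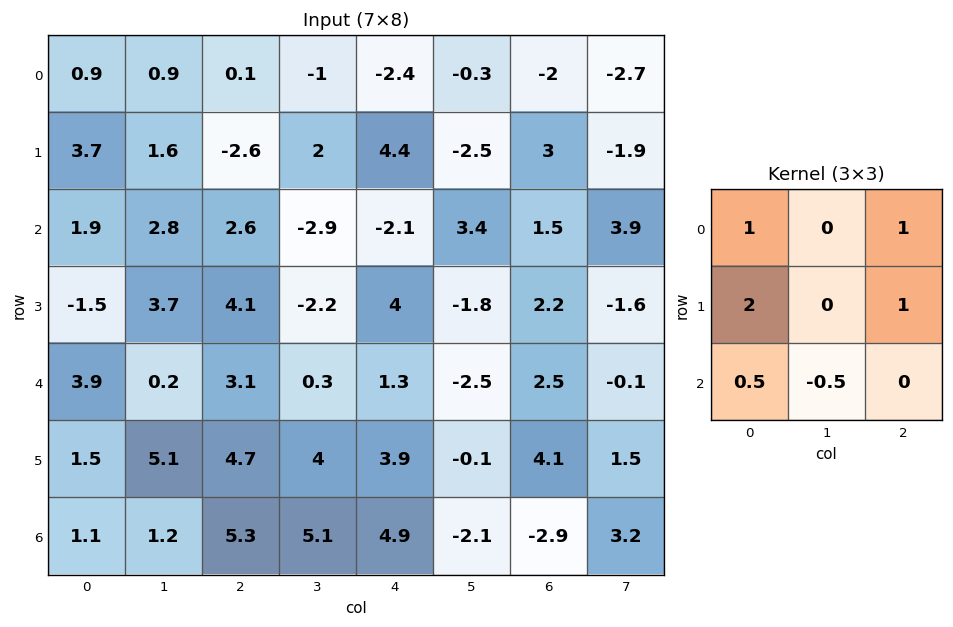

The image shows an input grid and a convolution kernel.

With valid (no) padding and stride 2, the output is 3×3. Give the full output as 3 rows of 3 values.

Output[0,0]: The receptive field on the input at this output position is [0.9 0.9 0.1 / 3.7 1.6 -2.6 / 1.9 2.8 2.6]. Elementwise product with the kernel and sum: 0.9·1 + 0.1·1 + 3.7·2 + -2.6·1 + 1.9·0.5 + 2.8·-0.5.
Output[0,1]: The receptive field on the input at this output position is [0.1 -1 -2.4 / -2.6 2 4.4 / 2.6 -2.9 -2.1]. Elementwise product with the kernel and sum: 0.1·1 + -2.4·1 + -2.6·2 + 4.4·1 + 2.6·0.5 + -2.9·-0.5.

5.35 -0.35 4.65
7.45 14.1 11.5
14.65 17.8 19.2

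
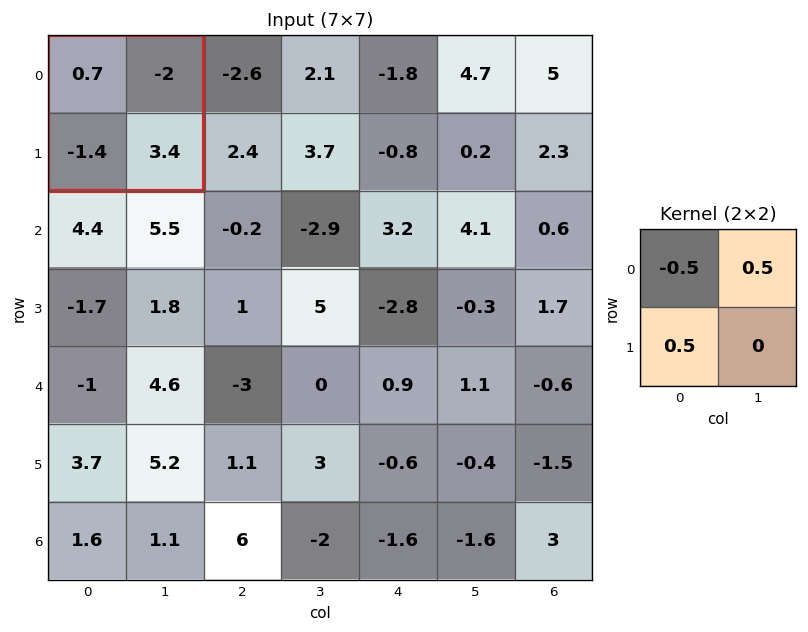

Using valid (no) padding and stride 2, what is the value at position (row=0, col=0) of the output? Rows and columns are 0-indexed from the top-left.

-2.05

The receptive field on the input at this output position is [0.7 -2 / -1.4 3.4]. Elementwise product with the kernel and sum: 0.7·-0.5 + -2·0.5 + -1.4·0.5.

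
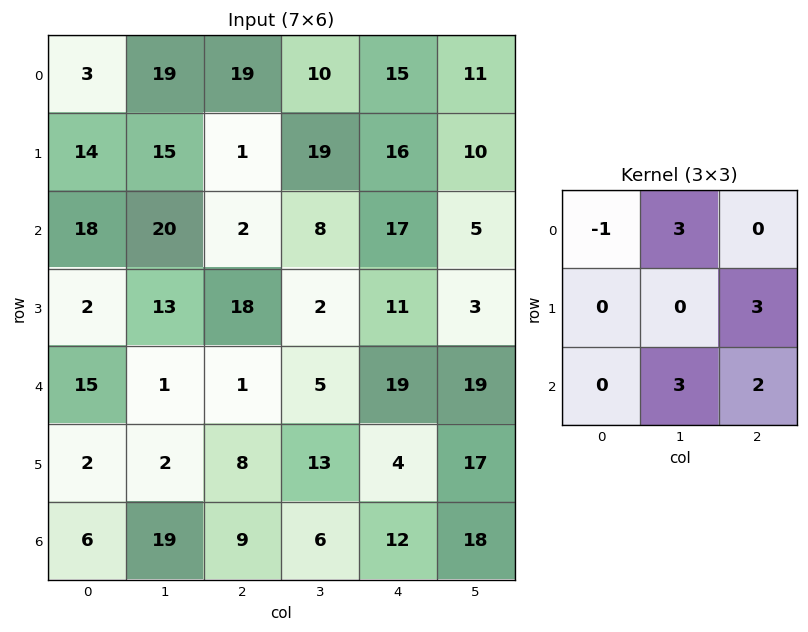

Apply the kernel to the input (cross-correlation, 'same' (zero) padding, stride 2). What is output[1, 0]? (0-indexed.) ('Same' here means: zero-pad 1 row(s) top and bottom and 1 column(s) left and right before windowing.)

The receptive field on the zero-padded input at this output position is [0 14 15 / 0 18 20 / 0 2 13]. Elementwise product with the kernel and sum: 0·-1 + 14·3 + 20·3 + 2·3 + 13·2.

134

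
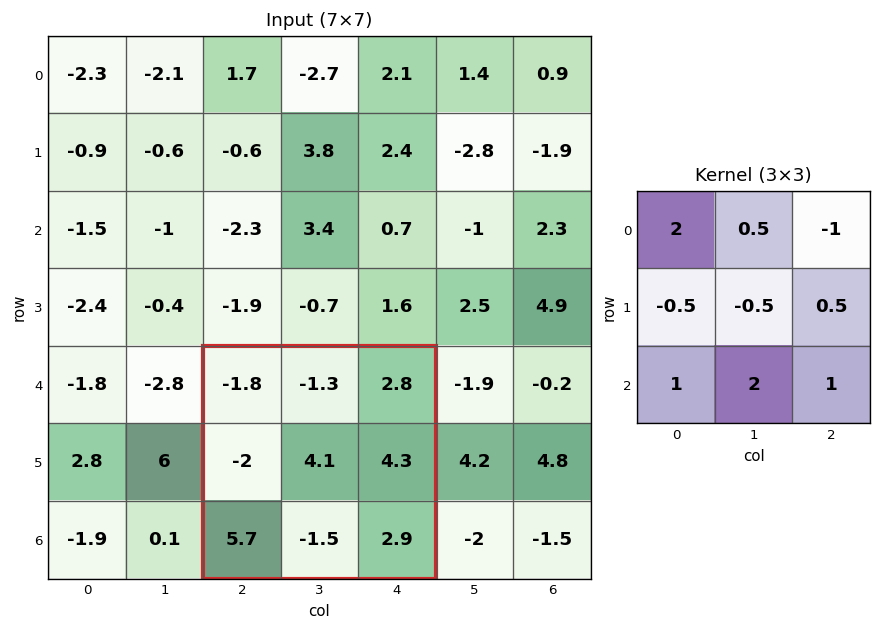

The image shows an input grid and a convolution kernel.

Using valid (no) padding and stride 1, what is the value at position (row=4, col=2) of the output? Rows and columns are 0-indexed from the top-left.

-0.35

The receptive field on the input at this output position is [-1.8 -1.3 2.8 / -2 4.1 4.3 / 5.7 -1.5 2.9]. Elementwise product with the kernel and sum: -1.8·2 + -1.3·0.5 + 2.8·-1 + -2·-0.5 + 4.1·-0.5 + 4.3·0.5 + 5.7·1 + -1.5·2 + 2.9·1.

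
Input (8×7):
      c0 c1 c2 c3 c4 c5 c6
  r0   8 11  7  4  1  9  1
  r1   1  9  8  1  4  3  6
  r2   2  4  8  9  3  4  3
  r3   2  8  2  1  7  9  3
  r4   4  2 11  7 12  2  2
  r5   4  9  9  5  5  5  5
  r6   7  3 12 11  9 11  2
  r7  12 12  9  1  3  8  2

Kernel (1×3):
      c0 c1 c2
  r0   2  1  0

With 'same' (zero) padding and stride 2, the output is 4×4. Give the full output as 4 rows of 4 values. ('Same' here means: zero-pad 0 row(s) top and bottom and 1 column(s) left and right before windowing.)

Output[0,0]: The receptive field on the zero-padded input at this output position is [0 8 11]. Elementwise product with the kernel and sum: 0·2 + 8·1.

8 29 9 19
2 16 21 11
4 15 26 6
7 18 31 24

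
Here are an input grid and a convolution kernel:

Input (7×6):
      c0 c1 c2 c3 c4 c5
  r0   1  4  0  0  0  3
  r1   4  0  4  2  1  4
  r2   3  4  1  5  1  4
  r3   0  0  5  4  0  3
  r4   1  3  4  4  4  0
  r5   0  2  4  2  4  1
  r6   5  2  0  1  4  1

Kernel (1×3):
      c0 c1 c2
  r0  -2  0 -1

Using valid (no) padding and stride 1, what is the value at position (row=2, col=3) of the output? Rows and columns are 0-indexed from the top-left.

-14

The receptive field on the input at this output position is [5 1 4]. Elementwise product with the kernel and sum: 5·-2 + 4·-1.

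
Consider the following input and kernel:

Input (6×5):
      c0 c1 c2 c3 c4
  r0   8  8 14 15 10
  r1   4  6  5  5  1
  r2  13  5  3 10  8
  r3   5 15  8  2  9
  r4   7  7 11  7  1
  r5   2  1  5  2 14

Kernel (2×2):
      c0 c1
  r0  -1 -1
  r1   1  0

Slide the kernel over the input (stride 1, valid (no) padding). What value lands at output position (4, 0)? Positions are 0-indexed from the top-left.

-12

The receptive field on the input at this output position is [7 7 / 2 1]. Elementwise product with the kernel and sum: 7·-1 + 7·-1 + 2·1.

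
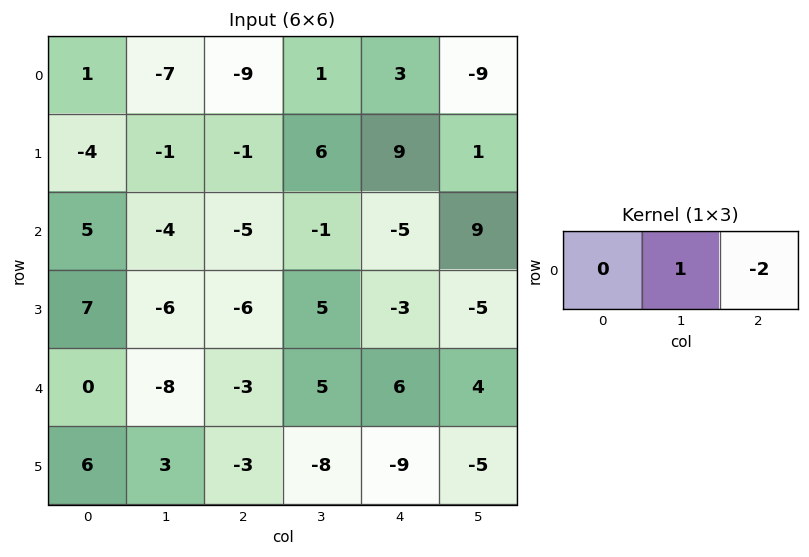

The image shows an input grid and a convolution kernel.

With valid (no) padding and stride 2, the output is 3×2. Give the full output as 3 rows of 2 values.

Output[0,0]: The receptive field on the input at this output position is [1 -7 -9]. Elementwise product with the kernel and sum: -7·1 + -9·-2.
Output[0,1]: The receptive field on the input at this output position is [-9 1 3]. Elementwise product with the kernel and sum: 1·1 + 3·-2.

11 -5
6 9
-2 -7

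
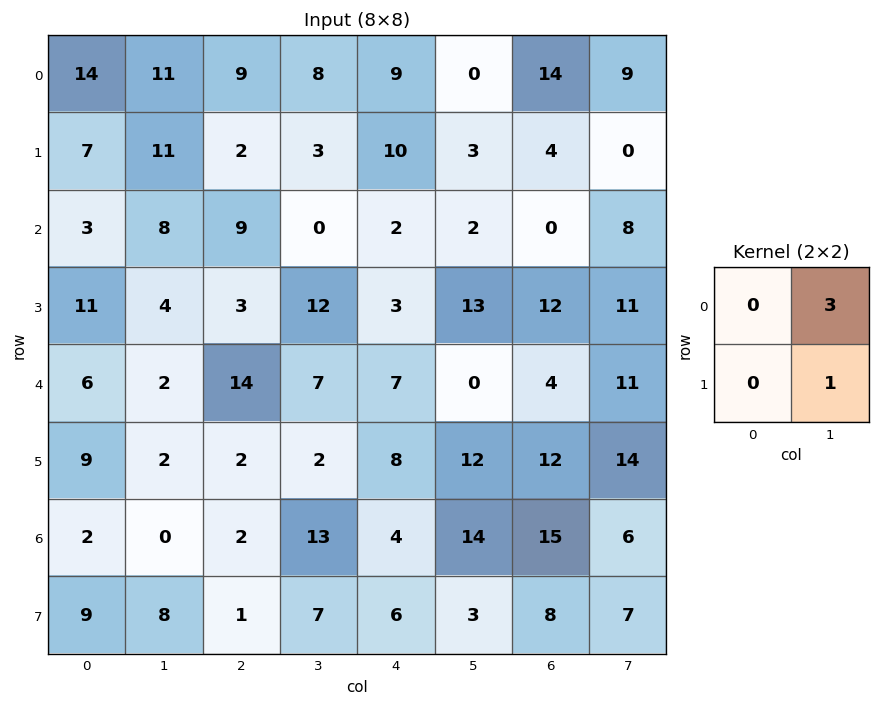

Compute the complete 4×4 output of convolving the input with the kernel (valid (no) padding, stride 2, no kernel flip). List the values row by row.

44 27 3 27
28 12 19 35
8 23 12 47
8 46 45 25

Output[0,0]: The receptive field on the input at this output position is [14 11 / 7 11]. Elementwise product with the kernel and sum: 11·3 + 11·1.
Output[0,1]: The receptive field on the input at this output position is [9 8 / 2 3]. Elementwise product with the kernel and sum: 8·3 + 3·1.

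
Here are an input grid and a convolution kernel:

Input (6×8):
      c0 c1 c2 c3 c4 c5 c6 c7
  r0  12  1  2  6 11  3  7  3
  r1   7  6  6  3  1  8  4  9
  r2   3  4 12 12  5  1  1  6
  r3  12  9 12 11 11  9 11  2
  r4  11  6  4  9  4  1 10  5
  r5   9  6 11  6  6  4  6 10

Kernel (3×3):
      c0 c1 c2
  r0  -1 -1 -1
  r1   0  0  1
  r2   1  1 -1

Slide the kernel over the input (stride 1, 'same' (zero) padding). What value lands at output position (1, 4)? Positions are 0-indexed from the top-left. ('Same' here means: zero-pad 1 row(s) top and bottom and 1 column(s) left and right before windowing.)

4

The receptive field on the zero-padded input at this output position is [6 11 3 / 3 1 8 / 12 5 1]. Elementwise product with the kernel and sum: 6·-1 + 11·-1 + 3·-1 + 8·1 + 12·1 + 5·1 + 1·-1.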